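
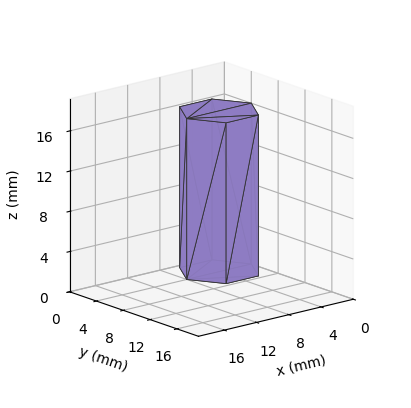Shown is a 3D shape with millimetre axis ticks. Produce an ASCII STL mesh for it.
Reading the render: the shape is a regular 6-sided prism (a cylinder approximated with 6 flat sides), circumscribed radius ≈ 4 mm, height ≈ 16 mm (dimensions read to the nearest mm from the axis ticks). For the STL, each face is triangulated and given an outward normal.

solid part
  facet normal 0.0000 0.0000 -1.0000
    outer loop
      vertex 2.00 7.46 0.00
      vertex 6.00 7.46 0.00
      vertex 8.00 4.00 0.00
    endloop
  endfacet
  facet normal 0.0000 0.0000 -1.0000
    outer loop
      vertex 0.00 4.00 0.00
      vertex 2.00 7.46 0.00
      vertex 8.00 4.00 0.00
    endloop
  endfacet
  facet normal 0.0000 0.0000 -1.0000
    outer loop
      vertex 2.00 0.54 0.00
      vertex 0.00 4.00 0.00
      vertex 8.00 4.00 0.00
    endloop
  endfacet
  facet normal 0.0000 0.0000 -1.0000
    outer loop
      vertex 6.00 0.54 0.00
      vertex 2.00 0.54 0.00
      vertex 8.00 4.00 0.00
    endloop
  endfacet
  facet normal 0.0000 0.0000 1.0000
    outer loop
      vertex 8.00 4.00 16.00
      vertex 6.00 7.46 16.00
      vertex 2.00 7.46 16.00
    endloop
  endfacet
  facet normal 0.0000 0.0000 1.0000
    outer loop
      vertex 8.00 4.00 16.00
      vertex 2.00 7.46 16.00
      vertex 0.00 4.00 16.00
    endloop
  endfacet
  facet normal 0.0000 0.0000 1.0000
    outer loop
      vertex 8.00 4.00 16.00
      vertex 0.00 4.00 16.00
      vertex 2.00 0.54 16.00
    endloop
  endfacet
  facet normal 0.0000 0.0000 1.0000
    outer loop
      vertex 8.00 4.00 16.00
      vertex 2.00 0.54 16.00
      vertex 6.00 0.54 16.00
    endloop
  endfacet
  facet normal 0.8658 0.5004 0.0000
    outer loop
      vertex 8.00 4.00 0.00
      vertex 6.00 7.46 0.00
      vertex 6.00 7.46 16.00
    endloop
  endfacet
  facet normal 0.8658 0.5004 0.0000
    outer loop
      vertex 8.00 4.00 0.00
      vertex 6.00 7.46 16.00
      vertex 8.00 4.00 16.00
    endloop
  endfacet
  facet normal 0.0000 1.0000 0.0000
    outer loop
      vertex 6.00 7.46 0.00
      vertex 2.00 7.46 0.00
      vertex 2.00 7.46 16.00
    endloop
  endfacet
  facet normal 0.0000 1.0000 0.0000
    outer loop
      vertex 6.00 7.46 0.00
      vertex 2.00 7.46 16.00
      vertex 6.00 7.46 16.00
    endloop
  endfacet
  facet normal -0.8658 0.5004 0.0000
    outer loop
      vertex 2.00 7.46 0.00
      vertex 0.00 4.00 0.00
      vertex 0.00 4.00 16.00
    endloop
  endfacet
  facet normal -0.8658 0.5004 0.0000
    outer loop
      vertex 2.00 7.46 0.00
      vertex 0.00 4.00 16.00
      vertex 2.00 7.46 16.00
    endloop
  endfacet
  facet normal -0.8658 -0.5004 0.0000
    outer loop
      vertex 0.00 4.00 0.00
      vertex 2.00 0.54 0.00
      vertex 2.00 0.54 16.00
    endloop
  endfacet
  facet normal -0.8658 -0.5004 0.0000
    outer loop
      vertex 0.00 4.00 0.00
      vertex 2.00 0.54 16.00
      vertex 0.00 4.00 16.00
    endloop
  endfacet
  facet normal 0.0000 -1.0000 0.0000
    outer loop
      vertex 2.00 0.54 0.00
      vertex 6.00 0.54 0.00
      vertex 6.00 0.54 16.00
    endloop
  endfacet
  facet normal 0.0000 -1.0000 0.0000
    outer loop
      vertex 2.00 0.54 0.00
      vertex 6.00 0.54 16.00
      vertex 2.00 0.54 16.00
    endloop
  endfacet
  facet normal 0.8658 -0.5004 0.0000
    outer loop
      vertex 6.00 0.54 0.00
      vertex 8.00 4.00 0.00
      vertex 8.00 4.00 16.00
    endloop
  endfacet
  facet normal 0.8658 -0.5004 0.0000
    outer loop
      vertex 6.00 0.54 0.00
      vertex 8.00 4.00 16.00
      vertex 6.00 0.54 16.00
    endloop
  endfacet
endsolid part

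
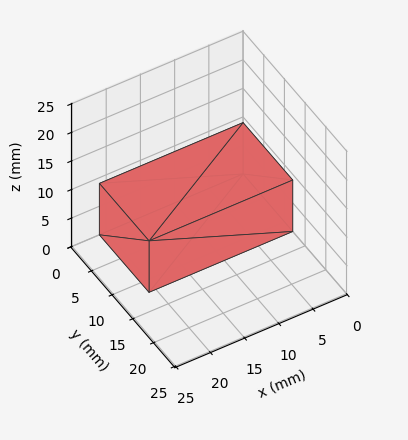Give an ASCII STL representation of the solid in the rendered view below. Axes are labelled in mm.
Reading the render: the shape is a rectangular box, roughly 21 × 12 mm footprint and 9 mm tall (dimensions read to the nearest mm from the axis ticks). For the STL, each face is triangulated and given an outward normal.

solid part
  facet normal 0.0000 0.0000 -1.0000
    outer loop
      vertex 21.000 12.000 0.000
      vertex 21.000 0.000 0.000
      vertex 0.000 0.000 0.000
    endloop
  endfacet
  facet normal 0.0000 0.0000 -1.0000
    outer loop
      vertex 0.000 12.000 0.000
      vertex 21.000 12.000 0.000
      vertex 0.000 0.000 0.000
    endloop
  endfacet
  facet normal 0.0000 0.0000 1.0000
    outer loop
      vertex 0.000 0.000 9.000
      vertex 21.000 0.000 9.000
      vertex 21.000 12.000 9.000
    endloop
  endfacet
  facet normal 0.0000 0.0000 1.0000
    outer loop
      vertex 0.000 0.000 9.000
      vertex 21.000 12.000 9.000
      vertex 0.000 12.000 9.000
    endloop
  endfacet
  facet normal 0.0000 -1.0000 0.0000
    outer loop
      vertex 0.000 0.000 0.000
      vertex 21.000 0.000 0.000
      vertex 21.000 0.000 9.000
    endloop
  endfacet
  facet normal 0.0000 -1.0000 0.0000
    outer loop
      vertex 0.000 0.000 0.000
      vertex 21.000 0.000 9.000
      vertex 0.000 0.000 9.000
    endloop
  endfacet
  facet normal 0.0000 1.0000 0.0000
    outer loop
      vertex 21.000 12.000 9.000
      vertex 21.000 12.000 0.000
      vertex 0.000 12.000 0.000
    endloop
  endfacet
  facet normal 0.0000 1.0000 0.0000
    outer loop
      vertex 0.000 12.000 9.000
      vertex 21.000 12.000 9.000
      vertex 0.000 12.000 0.000
    endloop
  endfacet
  facet normal -1.0000 0.0000 0.0000
    outer loop
      vertex 0.000 12.000 9.000
      vertex 0.000 12.000 0.000
      vertex 0.000 0.000 0.000
    endloop
  endfacet
  facet normal -1.0000 0.0000 0.0000
    outer loop
      vertex 0.000 0.000 9.000
      vertex 0.000 12.000 9.000
      vertex 0.000 0.000 0.000
    endloop
  endfacet
  facet normal 1.0000 0.0000 0.0000
    outer loop
      vertex 21.000 0.000 0.000
      vertex 21.000 12.000 0.000
      vertex 21.000 12.000 9.000
    endloop
  endfacet
  facet normal 1.0000 0.0000 0.0000
    outer loop
      vertex 21.000 0.000 0.000
      vertex 21.000 12.000 9.000
      vertex 21.000 0.000 9.000
    endloop
  endfacet
endsolid part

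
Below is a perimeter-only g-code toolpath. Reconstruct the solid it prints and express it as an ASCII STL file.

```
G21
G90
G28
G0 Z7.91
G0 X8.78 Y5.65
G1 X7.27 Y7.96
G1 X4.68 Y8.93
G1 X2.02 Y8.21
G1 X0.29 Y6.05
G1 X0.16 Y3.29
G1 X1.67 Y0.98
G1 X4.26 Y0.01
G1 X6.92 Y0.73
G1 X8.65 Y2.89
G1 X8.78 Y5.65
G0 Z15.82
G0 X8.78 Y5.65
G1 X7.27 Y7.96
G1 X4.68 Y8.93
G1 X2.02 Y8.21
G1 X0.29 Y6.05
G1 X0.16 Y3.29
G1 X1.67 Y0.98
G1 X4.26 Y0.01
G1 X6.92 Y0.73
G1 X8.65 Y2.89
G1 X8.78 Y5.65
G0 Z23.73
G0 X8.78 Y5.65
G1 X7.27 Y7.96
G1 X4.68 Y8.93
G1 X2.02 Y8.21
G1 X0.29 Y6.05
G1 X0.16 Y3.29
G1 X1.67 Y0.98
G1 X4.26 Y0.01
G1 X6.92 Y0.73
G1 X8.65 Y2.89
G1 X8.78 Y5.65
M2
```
solid part
  facet normal 0.0000 0.0000 -1.0000
    outer loop
      vertex 4.68 8.93 0.00
      vertex 7.27 7.96 0.00
      vertex 8.78 5.65 0.00
    endloop
  endfacet
  facet normal 0.0000 0.0000 -1.0000
    outer loop
      vertex 2.02 8.21 0.00
      vertex 4.68 8.93 0.00
      vertex 8.78 5.65 0.00
    endloop
  endfacet
  facet normal 0.0000 0.0000 -1.0000
    outer loop
      vertex 0.29 6.05 0.00
      vertex 2.02 8.21 0.00
      vertex 8.78 5.65 0.00
    endloop
  endfacet
  facet normal 0.0000 0.0000 -1.0000
    outer loop
      vertex 0.16 3.29 0.00
      vertex 0.29 6.05 0.00
      vertex 8.78 5.65 0.00
    endloop
  endfacet
  facet normal 0.0000 0.0000 -1.0000
    outer loop
      vertex 1.67 0.98 0.00
      vertex 0.16 3.29 0.00
      vertex 8.78 5.65 0.00
    endloop
  endfacet
  facet normal 0.0000 0.0000 -1.0000
    outer loop
      vertex 4.26 0.01 0.00
      vertex 1.67 0.98 0.00
      vertex 8.78 5.65 0.00
    endloop
  endfacet
  facet normal 0.0000 0.0000 -1.0000
    outer loop
      vertex 6.92 0.73 0.00
      vertex 4.26 0.01 0.00
      vertex 8.78 5.65 0.00
    endloop
  endfacet
  facet normal 0.0000 0.0000 -1.0000
    outer loop
      vertex 8.65 2.89 0.00
      vertex 6.92 0.73 0.00
      vertex 8.78 5.65 0.00
    endloop
  endfacet
  facet normal 0.0000 0.0000 1.0000
    outer loop
      vertex 8.78 5.65 23.73
      vertex 7.27 7.96 23.73
      vertex 4.68 8.93 23.73
    endloop
  endfacet
  facet normal 0.0000 0.0000 1.0000
    outer loop
      vertex 8.78 5.65 23.73
      vertex 4.68 8.93 23.73
      vertex 2.02 8.21 23.73
    endloop
  endfacet
  facet normal 0.0000 0.0000 1.0000
    outer loop
      vertex 8.78 5.65 23.73
      vertex 2.02 8.21 23.73
      vertex 0.29 6.05 23.73
    endloop
  endfacet
  facet normal 0.0000 0.0000 1.0000
    outer loop
      vertex 8.78 5.65 23.73
      vertex 0.29 6.05 23.73
      vertex 0.16 3.29 23.73
    endloop
  endfacet
  facet normal 0.0000 0.0000 1.0000
    outer loop
      vertex 8.78 5.65 23.73
      vertex 0.16 3.29 23.73
      vertex 1.67 0.98 23.73
    endloop
  endfacet
  facet normal 0.0000 0.0000 1.0000
    outer loop
      vertex 8.78 5.65 23.73
      vertex 1.67 0.98 23.73
      vertex 4.26 0.01 23.73
    endloop
  endfacet
  facet normal 0.0000 0.0000 1.0000
    outer loop
      vertex 8.78 5.65 23.73
      vertex 4.26 0.01 23.73
      vertex 6.92 0.73 23.73
    endloop
  endfacet
  facet normal 0.0000 0.0000 1.0000
    outer loop
      vertex 8.78 5.65 23.73
      vertex 6.92 0.73 23.73
      vertex 8.65 2.89 23.73
    endloop
  endfacet
  facet normal 0.8370 0.5472 0.0000
    outer loop
      vertex 8.78 5.65 0.00
      vertex 7.27 7.96 0.00
      vertex 7.27 7.96 23.73
    endloop
  endfacet
  facet normal 0.8370 0.5472 0.0000
    outer loop
      vertex 8.78 5.65 0.00
      vertex 7.27 7.96 23.73
      vertex 8.78 5.65 23.73
    endloop
  endfacet
  facet normal 0.3507 0.9365 0.0000
    outer loop
      vertex 7.27 7.96 0.00
      vertex 4.68 8.93 0.00
      vertex 4.68 8.93 23.73
    endloop
  endfacet
  facet normal 0.3507 0.9365 0.0000
    outer loop
      vertex 7.27 7.96 0.00
      vertex 4.68 8.93 23.73
      vertex 7.27 7.96 23.73
    endloop
  endfacet
  facet normal -0.2613 0.9653 0.0000
    outer loop
      vertex 4.68 8.93 0.00
      vertex 2.02 8.21 0.00
      vertex 2.02 8.21 23.73
    endloop
  endfacet
  facet normal -0.2613 0.9653 0.0000
    outer loop
      vertex 4.68 8.93 0.00
      vertex 2.02 8.21 23.73
      vertex 4.68 8.93 23.73
    endloop
  endfacet
  facet normal -0.7805 0.6251 0.0000
    outer loop
      vertex 2.02 8.21 0.00
      vertex 0.29 6.05 0.00
      vertex 0.29 6.05 23.73
    endloop
  endfacet
  facet normal -0.7805 0.6251 0.0000
    outer loop
      vertex 2.02 8.21 0.00
      vertex 0.29 6.05 23.73
      vertex 2.02 8.21 23.73
    endloop
  endfacet
  facet normal -0.9989 0.0470 0.0000
    outer loop
      vertex 0.29 6.05 0.00
      vertex 0.16 3.29 0.00
      vertex 0.16 3.29 23.73
    endloop
  endfacet
  facet normal -0.9989 0.0470 0.0000
    outer loop
      vertex 0.29 6.05 0.00
      vertex 0.16 3.29 23.73
      vertex 0.29 6.05 23.73
    endloop
  endfacet
  facet normal -0.8370 -0.5472 0.0000
    outer loop
      vertex 0.16 3.29 0.00
      vertex 1.67 0.98 0.00
      vertex 1.67 0.98 23.73
    endloop
  endfacet
  facet normal -0.8370 -0.5472 0.0000
    outer loop
      vertex 0.16 3.29 0.00
      vertex 1.67 0.98 23.73
      vertex 0.16 3.29 23.73
    endloop
  endfacet
  facet normal -0.3507 -0.9365 0.0000
    outer loop
      vertex 1.67 0.98 0.00
      vertex 4.26 0.01 0.00
      vertex 4.26 0.01 23.73
    endloop
  endfacet
  facet normal -0.3507 -0.9365 0.0000
    outer loop
      vertex 1.67 0.98 0.00
      vertex 4.26 0.01 23.73
      vertex 1.67 0.98 23.73
    endloop
  endfacet
  facet normal 0.2613 -0.9653 0.0000
    outer loop
      vertex 4.26 0.01 0.00
      vertex 6.92 0.73 0.00
      vertex 6.92 0.73 23.73
    endloop
  endfacet
  facet normal 0.2613 -0.9653 0.0000
    outer loop
      vertex 4.26 0.01 0.00
      vertex 6.92 0.73 23.73
      vertex 4.26 0.01 23.73
    endloop
  endfacet
  facet normal 0.7805 -0.6251 0.0000
    outer loop
      vertex 6.92 0.73 0.00
      vertex 8.65 2.89 0.00
      vertex 8.65 2.89 23.73
    endloop
  endfacet
  facet normal 0.7805 -0.6251 0.0000
    outer loop
      vertex 6.92 0.73 0.00
      vertex 8.65 2.89 23.73
      vertex 6.92 0.73 23.73
    endloop
  endfacet
  facet normal 0.9989 -0.0470 0.0000
    outer loop
      vertex 8.65 2.89 0.00
      vertex 8.78 5.65 0.00
      vertex 8.78 5.65 23.73
    endloop
  endfacet
  facet normal 0.9989 -0.0470 0.0000
    outer loop
      vertex 8.65 2.89 0.00
      vertex 8.78 5.65 23.73
      vertex 8.65 2.89 23.73
    endloop
  endfacet
endsolid part

The G0 Z moves step by Δz≈7.91 mm. Every layer's G1 loop is the same polygon, so the solid is a straight extrusion of it from z=0 to z≈23.7. Closing with flat bottom and top caps and triangulating gives 36 facets — a regular 10-sided prism (a cylinder approximated with 10 flat sides), circumscribed radius ≈ 4.47 mm, height ≈ 23.7 mm.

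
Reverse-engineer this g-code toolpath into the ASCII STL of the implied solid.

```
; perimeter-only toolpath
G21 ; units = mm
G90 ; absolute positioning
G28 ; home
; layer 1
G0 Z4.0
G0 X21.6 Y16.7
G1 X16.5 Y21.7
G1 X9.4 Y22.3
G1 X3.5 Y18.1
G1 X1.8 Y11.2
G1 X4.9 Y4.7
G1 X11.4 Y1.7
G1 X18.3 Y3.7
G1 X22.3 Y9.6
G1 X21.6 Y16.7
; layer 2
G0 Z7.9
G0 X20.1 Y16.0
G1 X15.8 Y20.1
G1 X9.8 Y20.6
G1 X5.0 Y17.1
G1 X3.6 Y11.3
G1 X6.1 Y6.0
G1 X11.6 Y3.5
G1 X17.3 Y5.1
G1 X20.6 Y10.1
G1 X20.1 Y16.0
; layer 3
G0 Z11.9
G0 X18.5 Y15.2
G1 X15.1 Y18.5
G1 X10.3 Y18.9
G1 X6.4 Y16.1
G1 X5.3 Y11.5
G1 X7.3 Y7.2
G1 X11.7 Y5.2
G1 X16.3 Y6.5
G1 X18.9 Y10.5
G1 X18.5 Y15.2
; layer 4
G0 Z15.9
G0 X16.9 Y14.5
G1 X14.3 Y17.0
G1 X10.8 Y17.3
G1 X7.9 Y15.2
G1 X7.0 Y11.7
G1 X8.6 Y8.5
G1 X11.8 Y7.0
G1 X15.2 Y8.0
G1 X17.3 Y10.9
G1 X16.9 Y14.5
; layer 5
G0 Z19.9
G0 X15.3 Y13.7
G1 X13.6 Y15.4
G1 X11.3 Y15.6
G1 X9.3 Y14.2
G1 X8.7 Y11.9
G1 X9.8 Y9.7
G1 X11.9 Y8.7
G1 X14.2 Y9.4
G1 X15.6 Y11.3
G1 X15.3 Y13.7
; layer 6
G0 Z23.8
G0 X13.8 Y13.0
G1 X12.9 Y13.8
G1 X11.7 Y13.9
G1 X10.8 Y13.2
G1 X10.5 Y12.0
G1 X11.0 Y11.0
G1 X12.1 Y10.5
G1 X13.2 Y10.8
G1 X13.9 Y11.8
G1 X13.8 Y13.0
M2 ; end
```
solid part
  facet normal 0.0000 0.0000 -1.0000
    outer loop
      vertex 8.9 24.0 0.0
      vertex 17.2 23.3 0.0
      vertex 23.2 17.5 0.0
    endloop
  endfacet
  facet normal 0.0000 0.0000 -1.0000
    outer loop
      vertex 2.1 19.1 0.0
      vertex 8.9 24.0 0.0
      vertex 23.2 17.5 0.0
    endloop
  endfacet
  facet normal 0.0000 0.0000 -1.0000
    outer loop
      vertex 0.1 11.0 0.0
      vertex 2.1 19.1 0.0
      vertex 23.2 17.5 0.0
    endloop
  endfacet
  facet normal 0.0000 0.0000 -1.0000
    outer loop
      vertex 3.7 3.5 0.0
      vertex 0.1 11.0 0.0
      vertex 23.2 17.5 0.0
    endloop
  endfacet
  facet normal 0.0000 0.0000 -1.0000
    outer loop
      vertex 11.3 0.0 0.0
      vertex 3.7 3.5 0.0
      vertex 23.2 17.5 0.0
    endloop
  endfacet
  facet normal 0.0000 0.0000 -1.0000
    outer loop
      vertex 19.3 2.3 0.0
      vertex 11.3 0.0 0.0
      vertex 23.2 17.5 0.0
    endloop
  endfacet
  facet normal 0.0000 0.0000 -1.0000
    outer loop
      vertex 24.0 9.2 0.0
      vertex 19.3 2.3 0.0
      vertex 23.2 17.5 0.0
    endloop
  endfacet
  facet normal 0.6426 0.6648 0.3810
    outer loop
      vertex 23.2 17.5 0.0
      vertex 17.2 23.3 0.0
      vertex 12.2 12.2 27.8
    endloop
  endfacet
  facet normal 0.0777 0.9210 0.3817
    outer loop
      vertex 17.2 23.3 0.0
      vertex 8.9 24.0 0.0
      vertex 12.2 12.2 27.8
    endloop
  endfacet
  facet normal -0.5402 0.7497 0.3823
    outer loop
      vertex 8.9 24.0 0.0
      vertex 2.1 19.1 0.0
      vertex 12.2 12.2 27.8
    endloop
  endfacet
  facet normal -0.8976 0.2216 0.3811
    outer loop
      vertex 2.1 19.1 0.0
      vertex 0.1 11.0 0.0
      vertex 12.2 12.2 27.8
    endloop
  endfacet
  facet normal -0.8338 -0.4002 0.3802
    outer loop
      vertex 0.1 11.0 0.0
      vertex 3.7 3.5 0.0
      vertex 12.2 12.2 27.8
    endloop
  endfacet
  facet normal -0.3867 -0.8398 0.3811
    outer loop
      vertex 3.7 3.5 0.0
      vertex 11.3 0.0 0.0
      vertex 12.2 12.2 27.8
    endloop
  endfacet
  facet normal 0.2554 -0.8883 0.3816
    outer loop
      vertex 11.3 0.0 0.0
      vertex 19.3 2.3 0.0
      vertex 12.2 12.2 27.8
    endloop
  endfacet
  facet normal 0.7643 -0.5206 0.3806
    outer loop
      vertex 19.3 2.3 0.0
      vertex 24.0 9.2 0.0
      vertex 12.2 12.2 27.8
    endloop
  endfacet
  facet normal 0.9203 0.0887 0.3811
    outer loop
      vertex 24.0 9.2 0.0
      vertex 23.2 17.5 0.0
      vertex 12.2 12.2 27.8
    endloop
  endfacet
endsolid part

The G0 Z moves step by Δz≈4.0 mm. The G1 loops shrink linearly with z, so the solid tapers from its base footprint up to z≈27.8. Closing with a flat bottom cap and the tapered top and triangulating gives 16 facets — a regular 9-sided pyramid, base circumscribed radius ≈ 12.2 mm, apex at z ≈ 27.8 mm.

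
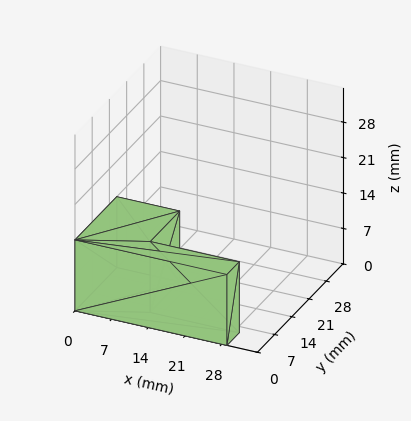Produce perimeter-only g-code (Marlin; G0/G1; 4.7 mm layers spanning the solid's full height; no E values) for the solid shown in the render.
Reading the render: the shape is an L-shaped prism: outer 29 × 17 mm, arm thicknesses ≈ 5 mm (horizontal) and 12 mm (vertical), extruded 14 mm in z (dimensions read to the nearest mm from the axis ticks). For the g-code, the solid's height is divided into equal slices at the stated Δz and each level perimeter traced with G1 moves after a G0 lift.

; perimeter-only toolpath
G21 ; units = mm
G90 ; absolute positioning
G28 ; home
; layer 1
G0 Z4.7
G0 X0.0 Y0.0
G1 X29.0 Y0.0
G1 X29.0 Y5.0
G1 X12.0 Y5.0
G1 X12.0 Y17.0
G1 X0.0 Y17.0
G1 X0.0 Y0.0
; layer 2
G0 Z9.3
G0 X0.0 Y0.0
G1 X29.0 Y0.0
G1 X29.0 Y5.0
G1 X12.0 Y5.0
G1 X12.0 Y17.0
G1 X0.0 Y17.0
G1 X0.0 Y0.0
; layer 3
G0 Z14.0
G0 X0.0 Y0.0
G1 X29.0 Y0.0
G1 X29.0 Y5.0
G1 X12.0 Y5.0
G1 X12.0 Y17.0
G1 X0.0 Y17.0
G1 X0.0 Y0.0
M2 ; end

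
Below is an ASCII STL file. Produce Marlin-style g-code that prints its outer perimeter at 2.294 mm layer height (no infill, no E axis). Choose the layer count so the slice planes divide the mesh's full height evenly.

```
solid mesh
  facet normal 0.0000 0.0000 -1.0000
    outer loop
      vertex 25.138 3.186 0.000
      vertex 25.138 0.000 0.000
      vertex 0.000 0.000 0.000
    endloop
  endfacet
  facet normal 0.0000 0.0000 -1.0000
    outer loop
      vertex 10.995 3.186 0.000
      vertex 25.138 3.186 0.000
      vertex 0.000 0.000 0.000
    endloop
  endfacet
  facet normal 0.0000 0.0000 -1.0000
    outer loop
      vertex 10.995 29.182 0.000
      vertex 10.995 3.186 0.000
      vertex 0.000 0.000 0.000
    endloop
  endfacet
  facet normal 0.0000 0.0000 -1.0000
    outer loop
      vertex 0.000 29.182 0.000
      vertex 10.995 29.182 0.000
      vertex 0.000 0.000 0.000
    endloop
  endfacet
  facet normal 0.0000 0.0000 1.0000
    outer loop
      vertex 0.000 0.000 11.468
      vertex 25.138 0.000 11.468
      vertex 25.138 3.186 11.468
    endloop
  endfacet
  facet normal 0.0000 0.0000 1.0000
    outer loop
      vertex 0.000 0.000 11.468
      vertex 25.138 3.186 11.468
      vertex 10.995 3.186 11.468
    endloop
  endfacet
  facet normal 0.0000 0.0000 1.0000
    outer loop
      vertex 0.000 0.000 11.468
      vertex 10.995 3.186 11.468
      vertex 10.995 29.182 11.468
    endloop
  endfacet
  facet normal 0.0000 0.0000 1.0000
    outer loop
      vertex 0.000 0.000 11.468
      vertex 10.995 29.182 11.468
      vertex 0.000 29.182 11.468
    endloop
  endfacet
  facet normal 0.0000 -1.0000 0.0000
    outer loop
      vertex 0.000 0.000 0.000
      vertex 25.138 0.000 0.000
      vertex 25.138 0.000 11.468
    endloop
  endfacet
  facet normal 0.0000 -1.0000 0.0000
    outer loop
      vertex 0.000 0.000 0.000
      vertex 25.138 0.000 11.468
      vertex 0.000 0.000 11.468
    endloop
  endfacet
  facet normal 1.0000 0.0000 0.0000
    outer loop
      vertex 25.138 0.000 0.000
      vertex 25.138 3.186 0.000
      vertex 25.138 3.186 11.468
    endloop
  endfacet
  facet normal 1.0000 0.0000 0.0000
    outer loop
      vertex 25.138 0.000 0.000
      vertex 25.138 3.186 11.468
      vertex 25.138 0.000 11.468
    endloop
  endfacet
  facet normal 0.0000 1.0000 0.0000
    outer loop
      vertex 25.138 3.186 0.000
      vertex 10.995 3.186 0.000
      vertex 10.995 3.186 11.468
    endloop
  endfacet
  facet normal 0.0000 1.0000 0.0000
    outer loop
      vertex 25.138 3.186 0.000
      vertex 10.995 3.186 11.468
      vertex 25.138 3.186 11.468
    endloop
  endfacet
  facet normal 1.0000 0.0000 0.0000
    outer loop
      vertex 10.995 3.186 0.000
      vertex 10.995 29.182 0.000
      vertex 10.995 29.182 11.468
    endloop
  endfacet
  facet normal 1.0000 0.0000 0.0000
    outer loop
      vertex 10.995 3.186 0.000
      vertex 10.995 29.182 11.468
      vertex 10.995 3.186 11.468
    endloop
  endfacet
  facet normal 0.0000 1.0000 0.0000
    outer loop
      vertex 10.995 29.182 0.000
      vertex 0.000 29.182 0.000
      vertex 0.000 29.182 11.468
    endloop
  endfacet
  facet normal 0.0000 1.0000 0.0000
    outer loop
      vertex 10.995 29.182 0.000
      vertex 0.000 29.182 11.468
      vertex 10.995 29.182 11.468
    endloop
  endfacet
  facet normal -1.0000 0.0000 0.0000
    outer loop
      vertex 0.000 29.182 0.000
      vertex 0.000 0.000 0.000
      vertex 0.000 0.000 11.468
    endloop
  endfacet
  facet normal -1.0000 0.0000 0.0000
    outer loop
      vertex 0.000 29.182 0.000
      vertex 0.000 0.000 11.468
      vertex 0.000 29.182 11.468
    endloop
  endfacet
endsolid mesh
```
; perimeter-only toolpath
G21 ; units = mm
G90 ; absolute positioning
G28 ; home
; layer 1
G0 Z2.294
G0 X0.000 Y0.000
G1 X25.138 Y0.000
G1 X25.138 Y3.186
G1 X10.995 Y3.186
G1 X10.995 Y29.182
G1 X0.000 Y29.182
G1 X0.000 Y0.000
; layer 2
G0 Z4.587
G0 X0.000 Y0.000
G1 X25.138 Y0.000
G1 X25.138 Y3.186
G1 X10.995 Y3.186
G1 X10.995 Y29.182
G1 X0.000 Y29.182
G1 X0.000 Y0.000
; layer 3
G0 Z6.881
G0 X0.000 Y0.000
G1 X25.138 Y0.000
G1 X25.138 Y3.186
G1 X10.995 Y3.186
G1 X10.995 Y29.182
G1 X0.000 Y29.182
G1 X0.000 Y0.000
; layer 4
G0 Z9.174
G0 X0.000 Y0.000
G1 X25.138 Y0.000
G1 X25.138 Y3.186
G1 X10.995 Y3.186
G1 X10.995 Y29.182
G1 X0.000 Y29.182
G1 X0.000 Y0.000
; layer 5
G0 Z11.468
G0 X0.000 Y0.000
G1 X25.138 Y0.000
G1 X25.138 Y3.186
G1 X10.995 Y3.186
G1 X10.995 Y29.182
G1 X0.000 Y29.182
G1 X0.000 Y0.000
M2 ; end

The solid is an L-shaped prism: outer 25.1 × 29.2 mm, arm thicknesses ≈ 3.19 mm (horizontal) and 11 mm (vertical), extruded 11.5 mm in z. Slicing at Δz = 2.294 mm — 5 equal slices spanning the solid's height, so layer i sits at z = i·h/5 — gives 5 non-empty perimeters. Each is a 6-segment closed polygon; G0 lifts to the layer z and rapids to the start vertex, then G1 traces the edges.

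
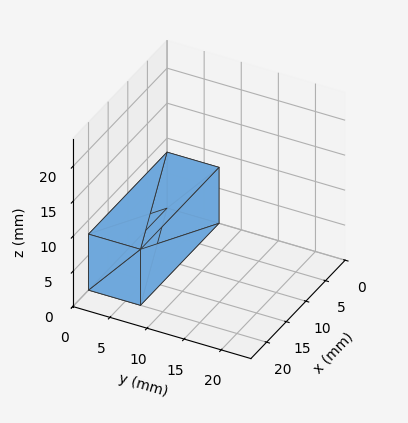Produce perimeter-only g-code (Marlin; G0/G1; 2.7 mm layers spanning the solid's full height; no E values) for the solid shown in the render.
Reading the render: the shape is a rectangular box, roughly 20 × 7 mm footprint and 8 mm tall (dimensions read to the nearest mm from the axis ticks). For the g-code, the solid's height is divided into equal slices at the stated Δz and each level perimeter traced with G1 moves after a G0 lift.

; perimeter-only toolpath
G21 ; units = mm
G90 ; absolute positioning
G28 ; home
; layer 1
G0 Z2.7
G0 X0.0 Y0.0
G1 X20.0 Y0.0
G1 X20.0 Y7.0
G1 X0.0 Y7.0
G1 X0.0 Y0.0
; layer 2
G0 Z5.3
G0 X0.0 Y0.0
G1 X20.0 Y0.0
G1 X20.0 Y7.0
G1 X0.0 Y7.0
G1 X0.0 Y0.0
; layer 3
G0 Z8.0
G0 X0.0 Y0.0
G1 X20.0 Y0.0
G1 X20.0 Y7.0
G1 X0.0 Y7.0
G1 X0.0 Y0.0
M2 ; end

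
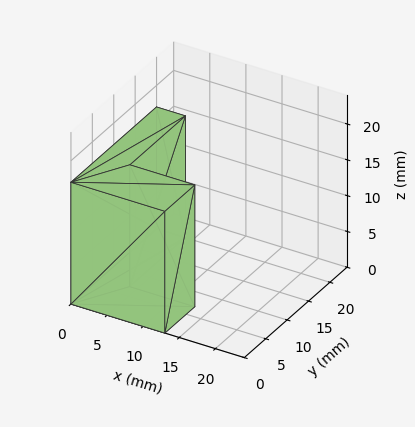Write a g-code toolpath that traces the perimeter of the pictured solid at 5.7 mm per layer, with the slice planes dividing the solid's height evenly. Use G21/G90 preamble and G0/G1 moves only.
Reading the render: the shape is an L-shaped prism: outer 13 × 20 mm, arm thicknesses ≈ 7 mm (horizontal) and 4 mm (vertical), extruded 17 mm in z (dimensions read to the nearest mm from the axis ticks). For the g-code, the solid's height is divided into equal slices at the stated Δz and each level perimeter traced with G1 moves after a G0 lift.

; perimeter-only toolpath
G21 ; units = mm
G90 ; absolute positioning
G28 ; home
; layer 1
G0 Z5.7
G0 X0.0 Y0.0
G1 X13.0 Y0.0
G1 X13.0 Y7.0
G1 X4.0 Y7.0
G1 X4.0 Y20.0
G1 X0.0 Y20.0
G1 X0.0 Y0.0
; layer 2
G0 Z11.3
G0 X0.0 Y0.0
G1 X13.0 Y0.0
G1 X13.0 Y7.0
G1 X4.0 Y7.0
G1 X4.0 Y20.0
G1 X0.0 Y20.0
G1 X0.0 Y0.0
; layer 3
G0 Z17.0
G0 X0.0 Y0.0
G1 X13.0 Y0.0
G1 X13.0 Y7.0
G1 X4.0 Y7.0
G1 X4.0 Y20.0
G1 X0.0 Y20.0
G1 X0.0 Y0.0
M2 ; end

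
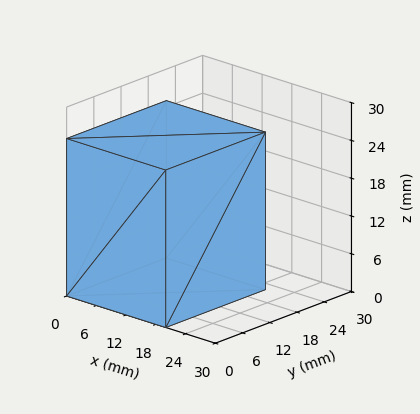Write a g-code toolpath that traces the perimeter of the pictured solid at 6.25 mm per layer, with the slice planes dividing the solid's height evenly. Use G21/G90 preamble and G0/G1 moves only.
Reading the render: the shape is a rectangular box, roughly 20 × 22 mm footprint and 25 mm tall (dimensions read to the nearest mm from the axis ticks). For the g-code, the solid's height is divided into equal slices at the stated Δz and each level perimeter traced with G1 moves after a G0 lift.

; perimeter-only toolpath
G21 ; units = mm
G90 ; absolute positioning
G28 ; home
; layer 1
G0 Z6.25
G0 X0.00 Y0.00
G1 X20.00 Y0.00
G1 X20.00 Y22.00
G1 X0.00 Y22.00
G1 X0.00 Y0.00
; layer 2
G0 Z12.50
G0 X0.00 Y0.00
G1 X20.00 Y0.00
G1 X20.00 Y22.00
G1 X0.00 Y22.00
G1 X0.00 Y0.00
; layer 3
G0 Z18.75
G0 X0.00 Y0.00
G1 X20.00 Y0.00
G1 X20.00 Y22.00
G1 X0.00 Y22.00
G1 X0.00 Y0.00
; layer 4
G0 Z25.00
G0 X0.00 Y0.00
G1 X20.00 Y0.00
G1 X20.00 Y22.00
G1 X0.00 Y22.00
G1 X0.00 Y0.00
M2 ; end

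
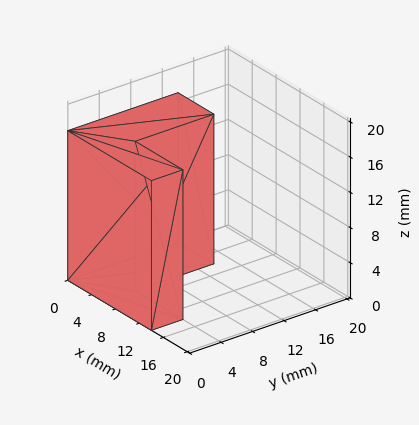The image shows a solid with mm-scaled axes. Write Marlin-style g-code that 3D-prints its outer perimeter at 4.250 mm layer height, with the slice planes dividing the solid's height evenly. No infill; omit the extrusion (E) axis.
Reading the render: the shape is an L-shaped prism: outer 14 × 14 mm, arm thicknesses ≈ 4 mm (horizontal) and 6 mm (vertical), extruded 17 mm in z (dimensions read to the nearest mm from the axis ticks). For the g-code, the solid's height is divided into equal slices at the stated Δz and each level perimeter traced with G1 moves after a G0 lift.

; perimeter-only toolpath
G21 ; units = mm
G90 ; absolute positioning
G28 ; home
; layer 1
G0 Z4.250
G0 X0.000 Y0.000
G1 X14.000 Y0.000
G1 X14.000 Y4.000
G1 X6.000 Y4.000
G1 X6.000 Y14.000
G1 X0.000 Y14.000
G1 X0.000 Y0.000
; layer 2
G0 Z8.500
G0 X0.000 Y0.000
G1 X14.000 Y0.000
G1 X14.000 Y4.000
G1 X6.000 Y4.000
G1 X6.000 Y14.000
G1 X0.000 Y14.000
G1 X0.000 Y0.000
; layer 3
G0 Z12.750
G0 X0.000 Y0.000
G1 X14.000 Y0.000
G1 X14.000 Y4.000
G1 X6.000 Y4.000
G1 X6.000 Y14.000
G1 X0.000 Y14.000
G1 X0.000 Y0.000
; layer 4
G0 Z17.000
G0 X0.000 Y0.000
G1 X14.000 Y0.000
G1 X14.000 Y4.000
G1 X6.000 Y4.000
G1 X6.000 Y14.000
G1 X0.000 Y14.000
G1 X0.000 Y0.000
M2 ; end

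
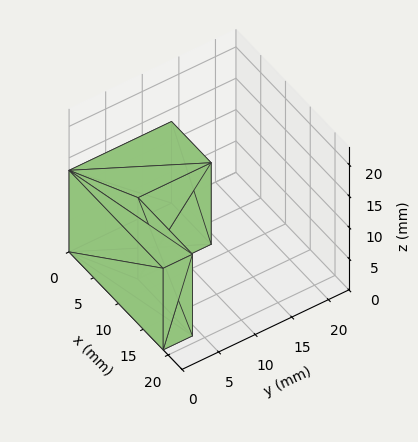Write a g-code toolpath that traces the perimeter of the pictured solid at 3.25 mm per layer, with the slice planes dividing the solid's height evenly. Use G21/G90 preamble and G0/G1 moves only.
Reading the render: the shape is an L-shaped prism: outer 19 × 14 mm, arm thicknesses ≈ 4 mm (horizontal) and 8 mm (vertical), extruded 13 mm in z (dimensions read to the nearest mm from the axis ticks). For the g-code, the solid's height is divided into equal slices at the stated Δz and each level perimeter traced with G1 moves after a G0 lift.

; perimeter-only toolpath
G21 ; units = mm
G90 ; absolute positioning
G28 ; home
; layer 1
G0 Z3.25
G0 X0.00 Y0.00
G1 X19.00 Y0.00
G1 X19.00 Y4.00
G1 X8.00 Y4.00
G1 X8.00 Y14.00
G1 X0.00 Y14.00
G1 X0.00 Y0.00
; layer 2
G0 Z6.50
G0 X0.00 Y0.00
G1 X19.00 Y0.00
G1 X19.00 Y4.00
G1 X8.00 Y4.00
G1 X8.00 Y14.00
G1 X0.00 Y14.00
G1 X0.00 Y0.00
; layer 3
G0 Z9.75
G0 X0.00 Y0.00
G1 X19.00 Y0.00
G1 X19.00 Y4.00
G1 X8.00 Y4.00
G1 X8.00 Y14.00
G1 X0.00 Y14.00
G1 X0.00 Y0.00
; layer 4
G0 Z13.00
G0 X0.00 Y0.00
G1 X19.00 Y0.00
G1 X19.00 Y4.00
G1 X8.00 Y4.00
G1 X8.00 Y14.00
G1 X0.00 Y14.00
G1 X0.00 Y0.00
M2 ; end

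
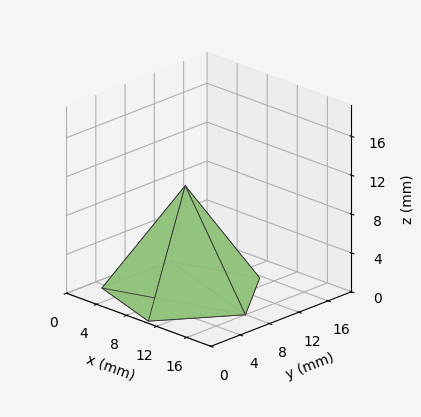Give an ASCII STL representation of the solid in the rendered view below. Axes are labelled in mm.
Reading the render: the shape is a regular 5-sided pyramid, base circumscribed radius ≈ 8 mm, apex at z ≈ 11 mm (dimensions read to the nearest mm from the axis ticks). For the STL, each face is triangulated and given an outward normal.

solid part
  facet normal 0.0000 0.0000 -1.0000
    outer loop
      vertex 1.5 12.7 0.0
      vertex 10.5 15.6 0.0
      vertex 16.0 8.0 0.0
    endloop
  endfacet
  facet normal 0.0000 0.0000 -1.0000
    outer loop
      vertex 1.5 3.3 0.0
      vertex 1.5 12.7 0.0
      vertex 16.0 8.0 0.0
    endloop
  endfacet
  facet normal 0.0000 0.0000 -1.0000
    outer loop
      vertex 10.5 0.4 0.0
      vertex 1.5 3.3 0.0
      vertex 16.0 8.0 0.0
    endloop
  endfacet
  facet normal 0.6980 0.5051 0.5076
    outer loop
      vertex 16.0 8.0 0.0
      vertex 10.5 15.6 0.0
      vertex 8.0 8.0 11.0
    endloop
  endfacet
  facet normal -0.2644 0.8205 0.5068
    outer loop
      vertex 10.5 15.6 0.0
      vertex 1.5 12.7 0.0
      vertex 8.0 8.0 11.0
    endloop
  endfacet
  facet normal -0.8609 0.0000 0.5087
    outer loop
      vertex 1.5 12.7 0.0
      vertex 1.5 3.3 0.0
      vertex 8.0 8.0 11.0
    endloop
  endfacet
  facet normal -0.2644 -0.8205 0.5068
    outer loop
      vertex 1.5 3.3 0.0
      vertex 10.5 0.4 0.0
      vertex 8.0 8.0 11.0
    endloop
  endfacet
  facet normal 0.6980 -0.5051 0.5076
    outer loop
      vertex 10.5 0.4 0.0
      vertex 16.0 8.0 0.0
      vertex 8.0 8.0 11.0
    endloop
  endfacet
endsolid part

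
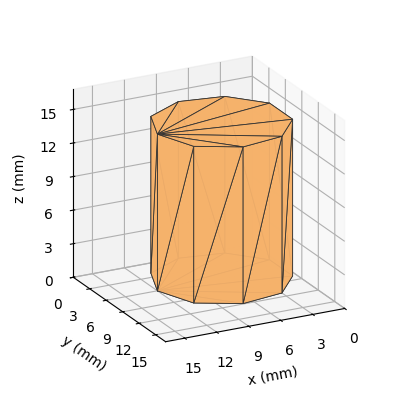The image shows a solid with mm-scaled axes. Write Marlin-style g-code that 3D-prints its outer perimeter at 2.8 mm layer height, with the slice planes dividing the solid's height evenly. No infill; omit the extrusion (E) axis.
Reading the render: the shape is a regular 9-sided prism (a cylinder approximated with 9 flat sides), circumscribed radius ≈ 6 mm, height ≈ 14 mm (dimensions read to the nearest mm from the axis ticks). For the g-code, the solid's height is divided into equal slices at the stated Δz and each level perimeter traced with G1 moves after a G0 lift.

; perimeter-only toolpath
G21 ; units = mm
G90 ; absolute positioning
G28 ; home
; layer 1
G0 Z2.8
G0 X12.0 Y6.0
G1 X10.6 Y9.9
G1 X7.0 Y11.9
G1 X3.0 Y11.2
G1 X0.4 Y8.1
G1 X0.4 Y3.9
G1 X3.0 Y0.8
G1 X7.0 Y0.1
G1 X10.6 Y2.1
G1 X12.0 Y6.0
; layer 2
G0 Z5.6
G0 X12.0 Y6.0
G1 X10.6 Y9.9
G1 X7.0 Y11.9
G1 X3.0 Y11.2
G1 X0.4 Y8.1
G1 X0.4 Y3.9
G1 X3.0 Y0.8
G1 X7.0 Y0.1
G1 X10.6 Y2.1
G1 X12.0 Y6.0
; layer 3
G0 Z8.4
G0 X12.0 Y6.0
G1 X10.6 Y9.9
G1 X7.0 Y11.9
G1 X3.0 Y11.2
G1 X0.4 Y8.1
G1 X0.4 Y3.9
G1 X3.0 Y0.8
G1 X7.0 Y0.1
G1 X10.6 Y2.1
G1 X12.0 Y6.0
; layer 4
G0 Z11.2
G0 X12.0 Y6.0
G1 X10.6 Y9.9
G1 X7.0 Y11.9
G1 X3.0 Y11.2
G1 X0.4 Y8.1
G1 X0.4 Y3.9
G1 X3.0 Y0.8
G1 X7.0 Y0.1
G1 X10.6 Y2.1
G1 X12.0 Y6.0
; layer 5
G0 Z14.0
G0 X12.0 Y6.0
G1 X10.6 Y9.9
G1 X7.0 Y11.9
G1 X3.0 Y11.2
G1 X0.4 Y8.1
G1 X0.4 Y3.9
G1 X3.0 Y0.8
G1 X7.0 Y0.1
G1 X10.6 Y2.1
G1 X12.0 Y6.0
M2 ; end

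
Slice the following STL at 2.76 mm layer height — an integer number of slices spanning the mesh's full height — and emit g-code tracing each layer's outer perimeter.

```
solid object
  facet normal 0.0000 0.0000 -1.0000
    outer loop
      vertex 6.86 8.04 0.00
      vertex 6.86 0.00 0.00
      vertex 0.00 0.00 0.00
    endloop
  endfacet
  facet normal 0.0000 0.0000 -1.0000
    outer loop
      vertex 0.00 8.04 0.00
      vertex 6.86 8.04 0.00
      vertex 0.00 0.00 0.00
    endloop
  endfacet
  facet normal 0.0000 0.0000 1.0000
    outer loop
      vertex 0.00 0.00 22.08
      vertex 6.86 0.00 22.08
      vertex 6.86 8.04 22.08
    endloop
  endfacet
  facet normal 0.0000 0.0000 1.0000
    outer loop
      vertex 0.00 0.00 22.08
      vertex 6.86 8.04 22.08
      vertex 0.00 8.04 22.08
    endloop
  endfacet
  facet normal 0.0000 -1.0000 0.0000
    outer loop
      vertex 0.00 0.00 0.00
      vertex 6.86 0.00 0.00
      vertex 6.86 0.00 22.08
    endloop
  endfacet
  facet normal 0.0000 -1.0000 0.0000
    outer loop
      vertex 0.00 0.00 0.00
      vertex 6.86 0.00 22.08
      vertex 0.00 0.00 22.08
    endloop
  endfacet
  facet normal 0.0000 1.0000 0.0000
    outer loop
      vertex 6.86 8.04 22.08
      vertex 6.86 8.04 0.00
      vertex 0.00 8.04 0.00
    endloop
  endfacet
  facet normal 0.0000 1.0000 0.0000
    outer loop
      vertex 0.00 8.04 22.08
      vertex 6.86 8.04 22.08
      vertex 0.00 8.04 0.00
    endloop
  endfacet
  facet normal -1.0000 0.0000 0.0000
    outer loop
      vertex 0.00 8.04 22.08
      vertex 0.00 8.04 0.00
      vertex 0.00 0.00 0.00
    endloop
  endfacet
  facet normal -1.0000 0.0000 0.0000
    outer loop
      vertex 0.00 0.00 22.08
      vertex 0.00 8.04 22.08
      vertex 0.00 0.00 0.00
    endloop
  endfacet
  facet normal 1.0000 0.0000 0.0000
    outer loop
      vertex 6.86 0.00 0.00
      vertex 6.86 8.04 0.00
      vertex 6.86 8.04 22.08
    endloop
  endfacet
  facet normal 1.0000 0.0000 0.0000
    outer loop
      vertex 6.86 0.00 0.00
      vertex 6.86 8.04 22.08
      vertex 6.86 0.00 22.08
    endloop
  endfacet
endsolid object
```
; perimeter-only toolpath
G21 ; units = mm
G90 ; absolute positioning
G28 ; home
; layer 1
G0 Z2.76
G0 X0.00 Y0.00
G1 X6.86 Y0.00
G1 X6.86 Y8.04
G1 X0.00 Y8.04
G1 X0.00 Y0.00
; layer 2
G0 Z5.52
G0 X0.00 Y0.00
G1 X6.86 Y0.00
G1 X6.86 Y8.04
G1 X0.00 Y8.04
G1 X0.00 Y0.00
; layer 3
G0 Z8.28
G0 X0.00 Y0.00
G1 X6.86 Y0.00
G1 X6.86 Y8.04
G1 X0.00 Y8.04
G1 X0.00 Y0.00
; layer 4
G0 Z11.04
G0 X0.00 Y0.00
G1 X6.86 Y0.00
G1 X6.86 Y8.04
G1 X0.00 Y8.04
G1 X0.00 Y0.00
; layer 5
G0 Z13.80
G0 X0.00 Y0.00
G1 X6.86 Y0.00
G1 X6.86 Y8.04
G1 X0.00 Y8.04
G1 X0.00 Y0.00
; layer 6
G0 Z16.56
G0 X0.00 Y0.00
G1 X6.86 Y0.00
G1 X6.86 Y8.04
G1 X0.00 Y8.04
G1 X0.00 Y0.00
; layer 7
G0 Z19.32
G0 X0.00 Y0.00
G1 X6.86 Y0.00
G1 X6.86 Y8.04
G1 X0.00 Y8.04
G1 X0.00 Y0.00
; layer 8
G0 Z22.08
G0 X0.00 Y0.00
G1 X6.86 Y0.00
G1 X6.86 Y8.04
G1 X0.00 Y8.04
G1 X0.00 Y0.00
M2 ; end

The solid is a rectangular box, roughly 6.86 × 8.04 mm footprint and 22.1 mm tall. Slicing at Δz = 2.76 mm — 8 equal slices spanning the solid's height, so layer i sits at z = i·h/8 — gives 8 non-empty perimeters. Each is a 4-segment closed polygon; G0 lifts to the layer z and rapids to the start vertex, then G1 traces the edges.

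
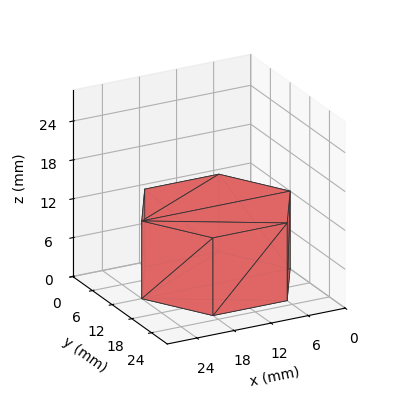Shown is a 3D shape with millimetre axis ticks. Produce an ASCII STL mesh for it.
Reading the render: the shape is a regular 6-sided prism (a cylinder approximated with 6 flat sides), circumscribed radius ≈ 12 mm, height ≈ 12 mm (dimensions read to the nearest mm from the axis ticks). For the STL, each face is triangulated and given an outward normal.

solid part
  facet normal 0.0000 0.0000 -1.0000
    outer loop
      vertex 6.0 22.4 0.0
      vertex 18.0 22.4 0.0
      vertex 24.0 12.0 0.0
    endloop
  endfacet
  facet normal 0.0000 0.0000 -1.0000
    outer loop
      vertex 0.0 12.0 0.0
      vertex 6.0 22.4 0.0
      vertex 24.0 12.0 0.0
    endloop
  endfacet
  facet normal 0.0000 0.0000 -1.0000
    outer loop
      vertex 6.0 1.6 0.0
      vertex 0.0 12.0 0.0
      vertex 24.0 12.0 0.0
    endloop
  endfacet
  facet normal 0.0000 0.0000 -1.0000
    outer loop
      vertex 18.0 1.6 0.0
      vertex 6.0 1.6 0.0
      vertex 24.0 12.0 0.0
    endloop
  endfacet
  facet normal 0.0000 0.0000 1.0000
    outer loop
      vertex 24.0 12.0 12.0
      vertex 18.0 22.4 12.0
      vertex 6.0 22.4 12.0
    endloop
  endfacet
  facet normal 0.0000 0.0000 1.0000
    outer loop
      vertex 24.0 12.0 12.0
      vertex 6.0 22.4 12.0
      vertex 0.0 12.0 12.0
    endloop
  endfacet
  facet normal 0.0000 0.0000 1.0000
    outer loop
      vertex 24.0 12.0 12.0
      vertex 0.0 12.0 12.0
      vertex 6.0 1.6 12.0
    endloop
  endfacet
  facet normal 0.0000 0.0000 1.0000
    outer loop
      vertex 24.0 12.0 12.0
      vertex 6.0 1.6 12.0
      vertex 18.0 1.6 12.0
    endloop
  endfacet
  facet normal 0.8662 0.4997 0.0000
    outer loop
      vertex 24.0 12.0 0.0
      vertex 18.0 22.4 0.0
      vertex 18.0 22.4 12.0
    endloop
  endfacet
  facet normal 0.8662 0.4997 0.0000
    outer loop
      vertex 24.0 12.0 0.0
      vertex 18.0 22.4 12.0
      vertex 24.0 12.0 12.0
    endloop
  endfacet
  facet normal 0.0000 1.0000 0.0000
    outer loop
      vertex 18.0 22.4 0.0
      vertex 6.0 22.4 0.0
      vertex 6.0 22.4 12.0
    endloop
  endfacet
  facet normal 0.0000 1.0000 0.0000
    outer loop
      vertex 18.0 22.4 0.0
      vertex 6.0 22.4 12.0
      vertex 18.0 22.4 12.0
    endloop
  endfacet
  facet normal -0.8662 0.4997 0.0000
    outer loop
      vertex 6.0 22.4 0.0
      vertex 0.0 12.0 0.0
      vertex 0.0 12.0 12.0
    endloop
  endfacet
  facet normal -0.8662 0.4997 0.0000
    outer loop
      vertex 6.0 22.4 0.0
      vertex 0.0 12.0 12.0
      vertex 6.0 22.4 12.0
    endloop
  endfacet
  facet normal -0.8662 -0.4997 0.0000
    outer loop
      vertex 0.0 12.0 0.0
      vertex 6.0 1.6 0.0
      vertex 6.0 1.6 12.0
    endloop
  endfacet
  facet normal -0.8662 -0.4997 0.0000
    outer loop
      vertex 0.0 12.0 0.0
      vertex 6.0 1.6 12.0
      vertex 0.0 12.0 12.0
    endloop
  endfacet
  facet normal 0.0000 -1.0000 0.0000
    outer loop
      vertex 6.0 1.6 0.0
      vertex 18.0 1.6 0.0
      vertex 18.0 1.6 12.0
    endloop
  endfacet
  facet normal 0.0000 -1.0000 0.0000
    outer loop
      vertex 6.0 1.6 0.0
      vertex 18.0 1.6 12.0
      vertex 6.0 1.6 12.0
    endloop
  endfacet
  facet normal 0.8662 -0.4997 0.0000
    outer loop
      vertex 18.0 1.6 0.0
      vertex 24.0 12.0 0.0
      vertex 24.0 12.0 12.0
    endloop
  endfacet
  facet normal 0.8662 -0.4997 0.0000
    outer loop
      vertex 18.0 1.6 0.0
      vertex 24.0 12.0 12.0
      vertex 18.0 1.6 12.0
    endloop
  endfacet
endsolid part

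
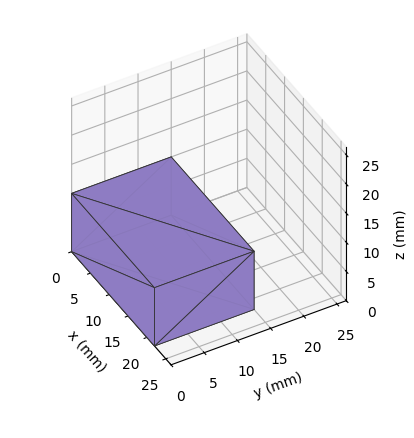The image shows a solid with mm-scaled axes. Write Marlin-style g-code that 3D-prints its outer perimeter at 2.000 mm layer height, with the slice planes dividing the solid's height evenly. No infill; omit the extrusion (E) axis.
Reading the render: the shape is a rectangular box, roughly 22 × 15 mm footprint and 10 mm tall (dimensions read to the nearest mm from the axis ticks). For the g-code, the solid's height is divided into equal slices at the stated Δz and each level perimeter traced with G1 moves after a G0 lift.

; perimeter-only toolpath
G21 ; units = mm
G90 ; absolute positioning
G28 ; home
; layer 1
G0 Z2.000
G0 X0.000 Y0.000
G1 X22.000 Y0.000
G1 X22.000 Y15.000
G1 X0.000 Y15.000
G1 X0.000 Y0.000
; layer 2
G0 Z4.000
G0 X0.000 Y0.000
G1 X22.000 Y0.000
G1 X22.000 Y15.000
G1 X0.000 Y15.000
G1 X0.000 Y0.000
; layer 3
G0 Z6.000
G0 X0.000 Y0.000
G1 X22.000 Y0.000
G1 X22.000 Y15.000
G1 X0.000 Y15.000
G1 X0.000 Y0.000
; layer 4
G0 Z8.000
G0 X0.000 Y0.000
G1 X22.000 Y0.000
G1 X22.000 Y15.000
G1 X0.000 Y15.000
G1 X0.000 Y0.000
; layer 5
G0 Z10.000
G0 X0.000 Y0.000
G1 X22.000 Y0.000
G1 X22.000 Y15.000
G1 X0.000 Y15.000
G1 X0.000 Y0.000
M2 ; end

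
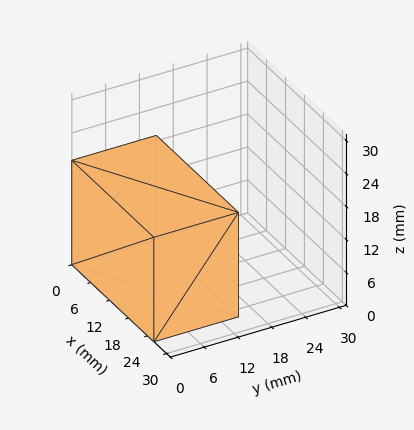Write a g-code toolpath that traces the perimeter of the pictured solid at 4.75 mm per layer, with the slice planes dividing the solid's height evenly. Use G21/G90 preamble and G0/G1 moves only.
Reading the render: the shape is a rectangular box, roughly 26 × 15 mm footprint and 19 mm tall (dimensions read to the nearest mm from the axis ticks). For the g-code, the solid's height is divided into equal slices at the stated Δz and each level perimeter traced with G1 moves after a G0 lift.

; perimeter-only toolpath
G21 ; units = mm
G90 ; absolute positioning
G28 ; home
; layer 1
G0 Z4.75
G0 X0.00 Y0.00
G1 X26.00 Y0.00
G1 X26.00 Y15.00
G1 X0.00 Y15.00
G1 X0.00 Y0.00
; layer 2
G0 Z9.50
G0 X0.00 Y0.00
G1 X26.00 Y0.00
G1 X26.00 Y15.00
G1 X0.00 Y15.00
G1 X0.00 Y0.00
; layer 3
G0 Z14.25
G0 X0.00 Y0.00
G1 X26.00 Y0.00
G1 X26.00 Y15.00
G1 X0.00 Y15.00
G1 X0.00 Y0.00
; layer 4
G0 Z19.00
G0 X0.00 Y0.00
G1 X26.00 Y0.00
G1 X26.00 Y15.00
G1 X0.00 Y15.00
G1 X0.00 Y0.00
M2 ; end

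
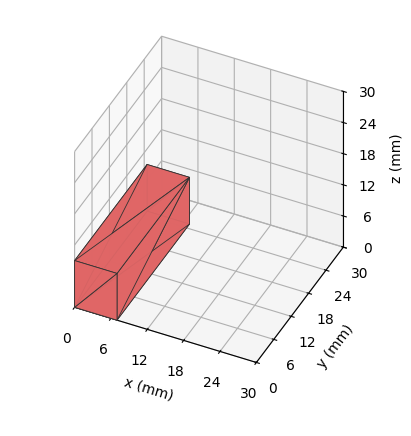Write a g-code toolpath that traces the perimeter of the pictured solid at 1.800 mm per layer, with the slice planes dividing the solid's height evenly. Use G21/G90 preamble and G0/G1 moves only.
Reading the render: the shape is a rectangular box, roughly 7 × 25 mm footprint and 9 mm tall (dimensions read to the nearest mm from the axis ticks). For the g-code, the solid's height is divided into equal slices at the stated Δz and each level perimeter traced with G1 moves after a G0 lift.

; perimeter-only toolpath
G21 ; units = mm
G90 ; absolute positioning
G28 ; home
; layer 1
G0 Z1.800
G0 X0.000 Y0.000
G1 X7.000 Y0.000
G1 X7.000 Y25.000
G1 X0.000 Y25.000
G1 X0.000 Y0.000
; layer 2
G0 Z3.600
G0 X0.000 Y0.000
G1 X7.000 Y0.000
G1 X7.000 Y25.000
G1 X0.000 Y25.000
G1 X0.000 Y0.000
; layer 3
G0 Z5.400
G0 X0.000 Y0.000
G1 X7.000 Y0.000
G1 X7.000 Y25.000
G1 X0.000 Y25.000
G1 X0.000 Y0.000
; layer 4
G0 Z7.200
G0 X0.000 Y0.000
G1 X7.000 Y0.000
G1 X7.000 Y25.000
G1 X0.000 Y25.000
G1 X0.000 Y0.000
; layer 5
G0 Z9.000
G0 X0.000 Y0.000
G1 X7.000 Y0.000
G1 X7.000 Y25.000
G1 X0.000 Y25.000
G1 X0.000 Y0.000
M2 ; end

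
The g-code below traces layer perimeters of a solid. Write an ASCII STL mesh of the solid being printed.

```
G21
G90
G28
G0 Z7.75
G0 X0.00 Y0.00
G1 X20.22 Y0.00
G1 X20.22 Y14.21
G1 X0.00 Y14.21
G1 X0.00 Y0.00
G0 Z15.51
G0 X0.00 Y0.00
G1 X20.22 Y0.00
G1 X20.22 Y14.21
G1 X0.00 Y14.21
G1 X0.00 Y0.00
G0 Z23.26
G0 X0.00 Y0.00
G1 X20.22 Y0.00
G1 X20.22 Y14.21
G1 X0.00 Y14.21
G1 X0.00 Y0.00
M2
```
solid part
  facet normal 0.0000 0.0000 -1.0000
    outer loop
      vertex 20.22 14.21 0.00
      vertex 20.22 0.00 0.00
      vertex 0.00 0.00 0.00
    endloop
  endfacet
  facet normal 0.0000 0.0000 -1.0000
    outer loop
      vertex 0.00 14.21 0.00
      vertex 20.22 14.21 0.00
      vertex 0.00 0.00 0.00
    endloop
  endfacet
  facet normal 0.0000 0.0000 1.0000
    outer loop
      vertex 0.00 0.00 23.26
      vertex 20.22 0.00 23.26
      vertex 20.22 14.21 23.26
    endloop
  endfacet
  facet normal 0.0000 0.0000 1.0000
    outer loop
      vertex 0.00 0.00 23.26
      vertex 20.22 14.21 23.26
      vertex 0.00 14.21 23.26
    endloop
  endfacet
  facet normal 0.0000 -1.0000 0.0000
    outer loop
      vertex 0.00 0.00 0.00
      vertex 20.22 0.00 0.00
      vertex 20.22 0.00 23.26
    endloop
  endfacet
  facet normal 0.0000 -1.0000 0.0000
    outer loop
      vertex 0.00 0.00 0.00
      vertex 20.22 0.00 23.26
      vertex 0.00 0.00 23.26
    endloop
  endfacet
  facet normal 0.0000 1.0000 0.0000
    outer loop
      vertex 20.22 14.21 23.26
      vertex 20.22 14.21 0.00
      vertex 0.00 14.21 0.00
    endloop
  endfacet
  facet normal 0.0000 1.0000 0.0000
    outer loop
      vertex 0.00 14.21 23.26
      vertex 20.22 14.21 23.26
      vertex 0.00 14.21 0.00
    endloop
  endfacet
  facet normal -1.0000 0.0000 0.0000
    outer loop
      vertex 0.00 14.21 23.26
      vertex 0.00 14.21 0.00
      vertex 0.00 0.00 0.00
    endloop
  endfacet
  facet normal -1.0000 0.0000 0.0000
    outer loop
      vertex 0.00 0.00 23.26
      vertex 0.00 14.21 23.26
      vertex 0.00 0.00 0.00
    endloop
  endfacet
  facet normal 1.0000 0.0000 0.0000
    outer loop
      vertex 20.22 0.00 0.00
      vertex 20.22 14.21 0.00
      vertex 20.22 14.21 23.26
    endloop
  endfacet
  facet normal 1.0000 0.0000 0.0000
    outer loop
      vertex 20.22 0.00 0.00
      vertex 20.22 14.21 23.26
      vertex 20.22 0.00 23.26
    endloop
  endfacet
endsolid part

The G0 Z moves step by Δz≈7.75 mm. Every layer's G1 loop is the same polygon, so the solid is a straight extrusion of it from z=0 to z≈23.3. Closing with flat bottom and top caps and triangulating gives 12 facets — a rectangular box, roughly 20.2 × 14.2 mm footprint and 23.3 mm tall.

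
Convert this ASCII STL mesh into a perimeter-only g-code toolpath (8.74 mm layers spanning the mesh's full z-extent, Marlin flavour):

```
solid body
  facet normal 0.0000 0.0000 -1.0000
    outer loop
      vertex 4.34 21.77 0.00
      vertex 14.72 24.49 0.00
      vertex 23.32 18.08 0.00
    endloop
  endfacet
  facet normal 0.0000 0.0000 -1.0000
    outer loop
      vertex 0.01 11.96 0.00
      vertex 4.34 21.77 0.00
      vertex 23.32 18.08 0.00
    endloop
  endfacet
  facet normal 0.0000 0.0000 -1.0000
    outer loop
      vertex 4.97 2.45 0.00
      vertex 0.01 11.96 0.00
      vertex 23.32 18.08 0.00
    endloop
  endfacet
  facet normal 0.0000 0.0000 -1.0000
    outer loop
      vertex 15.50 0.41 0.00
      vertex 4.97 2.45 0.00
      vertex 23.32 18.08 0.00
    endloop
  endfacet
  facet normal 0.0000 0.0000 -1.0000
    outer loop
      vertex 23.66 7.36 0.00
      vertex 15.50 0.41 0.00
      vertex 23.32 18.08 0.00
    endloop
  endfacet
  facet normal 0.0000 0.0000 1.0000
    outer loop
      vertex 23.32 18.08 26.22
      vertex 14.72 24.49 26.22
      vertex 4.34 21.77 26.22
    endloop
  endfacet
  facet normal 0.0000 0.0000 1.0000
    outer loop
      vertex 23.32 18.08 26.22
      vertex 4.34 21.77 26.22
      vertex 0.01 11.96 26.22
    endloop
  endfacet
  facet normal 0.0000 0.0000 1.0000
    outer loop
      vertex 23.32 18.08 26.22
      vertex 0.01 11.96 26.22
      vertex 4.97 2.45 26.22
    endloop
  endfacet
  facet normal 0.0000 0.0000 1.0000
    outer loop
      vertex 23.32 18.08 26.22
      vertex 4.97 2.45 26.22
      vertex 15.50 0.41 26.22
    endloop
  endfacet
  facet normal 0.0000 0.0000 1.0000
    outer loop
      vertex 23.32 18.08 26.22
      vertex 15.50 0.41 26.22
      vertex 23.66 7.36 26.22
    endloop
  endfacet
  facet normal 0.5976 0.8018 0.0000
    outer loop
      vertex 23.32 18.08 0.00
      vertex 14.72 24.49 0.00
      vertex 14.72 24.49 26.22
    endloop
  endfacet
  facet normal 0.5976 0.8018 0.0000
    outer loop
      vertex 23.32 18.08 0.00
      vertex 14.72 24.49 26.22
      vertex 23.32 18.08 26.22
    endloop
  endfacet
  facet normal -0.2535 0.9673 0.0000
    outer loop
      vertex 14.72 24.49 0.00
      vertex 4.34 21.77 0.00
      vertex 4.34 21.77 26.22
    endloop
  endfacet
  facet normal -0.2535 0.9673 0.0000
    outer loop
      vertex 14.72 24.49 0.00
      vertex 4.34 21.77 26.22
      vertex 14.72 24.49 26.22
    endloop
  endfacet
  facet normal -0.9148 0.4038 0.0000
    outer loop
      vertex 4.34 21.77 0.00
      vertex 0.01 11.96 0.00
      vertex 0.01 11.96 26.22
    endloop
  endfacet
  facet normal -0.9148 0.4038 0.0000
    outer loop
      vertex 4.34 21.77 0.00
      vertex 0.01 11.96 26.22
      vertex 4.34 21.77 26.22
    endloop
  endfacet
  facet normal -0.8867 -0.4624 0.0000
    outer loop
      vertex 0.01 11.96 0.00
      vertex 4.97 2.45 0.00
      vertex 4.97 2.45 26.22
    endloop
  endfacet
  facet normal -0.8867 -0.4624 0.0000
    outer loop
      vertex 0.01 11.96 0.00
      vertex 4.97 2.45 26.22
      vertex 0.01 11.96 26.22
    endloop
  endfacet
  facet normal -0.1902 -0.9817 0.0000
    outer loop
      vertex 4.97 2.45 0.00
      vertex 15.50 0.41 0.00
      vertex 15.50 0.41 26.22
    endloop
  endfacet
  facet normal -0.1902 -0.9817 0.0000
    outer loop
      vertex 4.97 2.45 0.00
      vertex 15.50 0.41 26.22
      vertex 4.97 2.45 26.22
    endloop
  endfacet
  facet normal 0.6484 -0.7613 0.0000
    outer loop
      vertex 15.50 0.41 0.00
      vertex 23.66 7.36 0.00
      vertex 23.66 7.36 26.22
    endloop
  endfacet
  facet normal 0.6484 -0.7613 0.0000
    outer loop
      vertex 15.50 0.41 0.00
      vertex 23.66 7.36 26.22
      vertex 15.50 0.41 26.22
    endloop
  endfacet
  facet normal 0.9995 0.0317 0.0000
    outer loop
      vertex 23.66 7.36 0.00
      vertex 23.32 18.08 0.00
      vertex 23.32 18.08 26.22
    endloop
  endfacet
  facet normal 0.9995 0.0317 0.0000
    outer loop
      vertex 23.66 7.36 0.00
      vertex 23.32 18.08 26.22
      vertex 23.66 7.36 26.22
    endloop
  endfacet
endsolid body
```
; perimeter-only toolpath
G21 ; units = mm
G90 ; absolute positioning
G28 ; home
; layer 1
G0 Z8.74
G0 X23.32 Y18.08
G1 X14.72 Y24.49
G1 X4.34 Y21.77
G1 X0.01 Y11.96
G1 X4.97 Y2.45
G1 X15.50 Y0.41
G1 X23.66 Y7.36
G1 X23.32 Y18.08
; layer 2
G0 Z17.48
G0 X23.32 Y18.08
G1 X14.72 Y24.49
G1 X4.34 Y21.77
G1 X0.01 Y11.96
G1 X4.97 Y2.45
G1 X15.50 Y0.41
G1 X23.66 Y7.36
G1 X23.32 Y18.08
; layer 3
G0 Z26.22
G0 X23.32 Y18.08
G1 X14.72 Y24.49
G1 X4.34 Y21.77
G1 X0.01 Y11.96
G1 X4.97 Y2.45
G1 X15.50 Y0.41
G1 X23.66 Y7.36
G1 X23.32 Y18.08
M2 ; end

The solid is a regular 7-sided prism (a cylinder approximated with 7 flat sides), circumscribed radius ≈ 12.4 mm, height ≈ 26.2 mm. Slicing at Δz = 8.74 mm — 3 equal slices spanning the solid's height, so layer i sits at z = i·h/3 — gives 3 non-empty perimeters. Each is a 7-segment closed polygon; G0 lifts to the layer z and rapids to the start vertex, then G1 traces the edges.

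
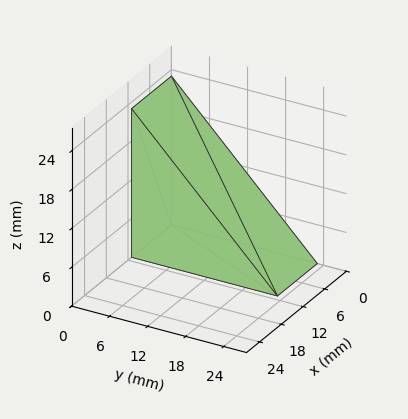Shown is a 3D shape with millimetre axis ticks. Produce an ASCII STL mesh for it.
Reading the render: the shape is a wedge (ramp): 11 × 23 mm base, rising to 23 mm along the y=0 edge and sloping linearly to z=0 at y=23 (dimensions read to the nearest mm from the axis ticks). For the STL, each face is triangulated and given an outward normal.

solid part
  facet normal 0.0000 0.0000 -1.0000
    outer loop
      vertex 11.00 23.00 0.00
      vertex 11.00 0.00 0.00
      vertex 0.00 0.00 0.00
    endloop
  endfacet
  facet normal 0.0000 0.0000 -1.0000
    outer loop
      vertex 0.00 23.00 0.00
      vertex 11.00 23.00 0.00
      vertex 0.00 0.00 0.00
    endloop
  endfacet
  facet normal 0.0000 -1.0000 0.0000
    outer loop
      vertex 0.00 0.00 0.00
      vertex 11.00 0.00 0.00
      vertex 11.00 0.00 23.00
    endloop
  endfacet
  facet normal 0.0000 -1.0000 0.0000
    outer loop
      vertex 0.00 0.00 0.00
      vertex 11.00 0.00 23.00
      vertex 0.00 0.00 23.00
    endloop
  endfacet
  facet normal 0.0000 0.7071 0.7071
    outer loop
      vertex 0.00 0.00 23.00
      vertex 11.00 0.00 23.00
      vertex 11.00 23.00 0.00
    endloop
  endfacet
  facet normal 0.0000 0.7071 0.7071
    outer loop
      vertex 0.00 0.00 23.00
      vertex 11.00 23.00 0.00
      vertex 0.00 23.00 0.00
    endloop
  endfacet
  facet normal -1.0000 0.0000 0.0000
    outer loop
      vertex 0.00 0.00 23.00
      vertex 0.00 23.00 0.00
      vertex 0.00 0.00 0.00
    endloop
  endfacet
  facet normal 1.0000 0.0000 0.0000
    outer loop
      vertex 11.00 0.00 0.00
      vertex 11.00 23.00 0.00
      vertex 11.00 0.00 23.00
    endloop
  endfacet
endsolid part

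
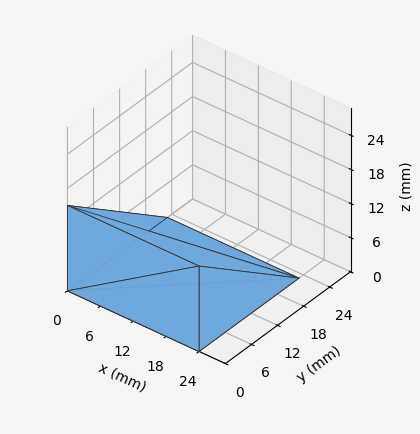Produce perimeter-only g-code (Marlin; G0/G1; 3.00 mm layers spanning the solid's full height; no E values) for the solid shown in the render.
Reading the render: the shape is a wedge (ramp): 24 × 23 mm base, rising to 15 mm along the y=0 edge and sloping linearly to z=0 at y=23 (dimensions read to the nearest mm from the axis ticks). For the g-code, the solid's height is divided into equal slices at the stated Δz and each level perimeter traced with G1 moves after a G0 lift.

; perimeter-only toolpath
G21 ; units = mm
G90 ; absolute positioning
G28 ; home
; layer 1
G0 Z3.00
G0 X0.00 Y0.00
G1 X24.00 Y0.00
G1 X24.00 Y18.40
G1 X0.00 Y18.40
G1 X0.00 Y0.00
; layer 2
G0 Z6.00
G0 X0.00 Y0.00
G1 X24.00 Y0.00
G1 X24.00 Y13.80
G1 X0.00 Y13.80
G1 X0.00 Y0.00
; layer 3
G0 Z9.00
G0 X0.00 Y0.00
G1 X24.00 Y0.00
G1 X24.00 Y9.20
G1 X0.00 Y9.20
G1 X0.00 Y0.00
; layer 4
G0 Z12.00
G0 X0.00 Y0.00
G1 X24.00 Y0.00
G1 X24.00 Y4.60
G1 X0.00 Y4.60
G1 X0.00 Y0.00
M2 ; end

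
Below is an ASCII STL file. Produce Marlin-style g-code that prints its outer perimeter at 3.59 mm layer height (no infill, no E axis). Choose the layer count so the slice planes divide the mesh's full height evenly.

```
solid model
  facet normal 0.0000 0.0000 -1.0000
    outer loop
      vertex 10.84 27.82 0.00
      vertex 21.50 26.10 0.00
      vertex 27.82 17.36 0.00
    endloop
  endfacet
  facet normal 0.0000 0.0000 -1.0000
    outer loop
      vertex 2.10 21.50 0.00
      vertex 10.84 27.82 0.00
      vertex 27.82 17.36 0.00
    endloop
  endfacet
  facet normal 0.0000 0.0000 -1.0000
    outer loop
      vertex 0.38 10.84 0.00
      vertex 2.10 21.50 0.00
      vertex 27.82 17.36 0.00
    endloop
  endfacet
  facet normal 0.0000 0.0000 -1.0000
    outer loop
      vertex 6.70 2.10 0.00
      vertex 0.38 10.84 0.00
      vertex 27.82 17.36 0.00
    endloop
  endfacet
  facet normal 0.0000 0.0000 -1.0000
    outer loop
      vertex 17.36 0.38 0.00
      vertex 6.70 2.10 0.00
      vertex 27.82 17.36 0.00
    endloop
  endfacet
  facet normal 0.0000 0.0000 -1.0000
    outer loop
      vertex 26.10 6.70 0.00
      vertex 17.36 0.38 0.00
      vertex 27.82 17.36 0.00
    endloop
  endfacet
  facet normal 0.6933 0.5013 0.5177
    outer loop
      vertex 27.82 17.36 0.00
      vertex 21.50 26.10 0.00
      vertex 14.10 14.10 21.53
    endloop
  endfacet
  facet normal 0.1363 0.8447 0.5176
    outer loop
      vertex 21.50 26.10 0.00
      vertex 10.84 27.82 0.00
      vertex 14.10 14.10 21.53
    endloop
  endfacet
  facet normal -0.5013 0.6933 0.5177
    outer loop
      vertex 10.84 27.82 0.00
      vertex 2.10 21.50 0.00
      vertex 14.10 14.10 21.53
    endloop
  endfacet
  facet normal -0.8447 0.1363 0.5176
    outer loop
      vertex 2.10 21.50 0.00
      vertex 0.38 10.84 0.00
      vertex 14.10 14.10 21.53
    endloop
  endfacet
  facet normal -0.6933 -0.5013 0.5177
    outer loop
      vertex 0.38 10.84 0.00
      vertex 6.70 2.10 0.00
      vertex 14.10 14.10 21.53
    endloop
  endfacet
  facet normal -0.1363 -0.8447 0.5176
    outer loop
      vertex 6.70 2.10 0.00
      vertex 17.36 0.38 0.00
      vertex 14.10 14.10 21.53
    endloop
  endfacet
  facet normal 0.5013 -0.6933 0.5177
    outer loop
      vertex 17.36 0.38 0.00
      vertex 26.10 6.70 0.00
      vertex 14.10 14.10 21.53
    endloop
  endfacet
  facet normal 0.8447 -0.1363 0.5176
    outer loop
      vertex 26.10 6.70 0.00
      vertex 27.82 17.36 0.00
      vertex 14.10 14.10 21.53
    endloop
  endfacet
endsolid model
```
; perimeter-only toolpath
G21 ; units = mm
G90 ; absolute positioning
G28 ; home
; layer 1
G0 Z3.59
G0 X25.53 Y16.82
G1 X20.27 Y24.10
G1 X11.38 Y25.53
G1 X4.10 Y20.27
G1 X2.67 Y11.38
G1 X7.93 Y4.10
G1 X16.82 Y2.67
G1 X24.10 Y7.93
G1 X25.53 Y16.82
; layer 2
G0 Z7.18
G0 X23.25 Y16.27
G1 X19.03 Y22.10
G1 X11.93 Y23.25
G1 X6.10 Y19.03
G1 X4.95 Y11.93
G1 X9.17 Y6.10
G1 X16.27 Y4.95
G1 X22.10 Y9.17
G1 X23.25 Y16.27
; layer 3
G0 Z10.77
G0 X20.96 Y15.73
G1 X17.80 Y20.10
G1 X12.47 Y20.96
G1 X8.10 Y17.80
G1 X7.24 Y12.47
G1 X10.40 Y8.10
G1 X15.73 Y7.24
G1 X20.10 Y10.40
G1 X20.96 Y15.73
; layer 4
G0 Z14.35
G0 X18.67 Y15.19
G1 X16.57 Y18.10
G1 X13.01 Y18.67
G1 X10.10 Y16.57
G1 X9.53 Y13.01
G1 X11.63 Y10.10
G1 X15.19 Y9.53
G1 X18.10 Y11.63
G1 X18.67 Y15.19
; layer 5
G0 Z17.94
G0 X16.39 Y14.64
G1 X15.33 Y16.10
G1 X13.56 Y16.39
G1 X12.10 Y15.33
G1 X11.81 Y13.56
G1 X12.87 Y12.10
G1 X14.64 Y11.81
G1 X16.10 Y12.87
G1 X16.39 Y14.64
M2 ; end

The solid is a regular 8-sided pyramid, base circumscribed radius ≈ 14.1 mm, apex at z ≈ 21.5 mm. Slicing at Δz = 3.59 mm — 6 equal slices spanning the solid's height, so layer i sits at z = i·h/6 — gives 5 non-empty perimeters. Each is a 8-segment closed polygon; G0 lifts to the layer z and rapids to the start vertex, then G1 traces the edges. The cross-section shrinks linearly with z (the slice at the apex is degenerate and omitted).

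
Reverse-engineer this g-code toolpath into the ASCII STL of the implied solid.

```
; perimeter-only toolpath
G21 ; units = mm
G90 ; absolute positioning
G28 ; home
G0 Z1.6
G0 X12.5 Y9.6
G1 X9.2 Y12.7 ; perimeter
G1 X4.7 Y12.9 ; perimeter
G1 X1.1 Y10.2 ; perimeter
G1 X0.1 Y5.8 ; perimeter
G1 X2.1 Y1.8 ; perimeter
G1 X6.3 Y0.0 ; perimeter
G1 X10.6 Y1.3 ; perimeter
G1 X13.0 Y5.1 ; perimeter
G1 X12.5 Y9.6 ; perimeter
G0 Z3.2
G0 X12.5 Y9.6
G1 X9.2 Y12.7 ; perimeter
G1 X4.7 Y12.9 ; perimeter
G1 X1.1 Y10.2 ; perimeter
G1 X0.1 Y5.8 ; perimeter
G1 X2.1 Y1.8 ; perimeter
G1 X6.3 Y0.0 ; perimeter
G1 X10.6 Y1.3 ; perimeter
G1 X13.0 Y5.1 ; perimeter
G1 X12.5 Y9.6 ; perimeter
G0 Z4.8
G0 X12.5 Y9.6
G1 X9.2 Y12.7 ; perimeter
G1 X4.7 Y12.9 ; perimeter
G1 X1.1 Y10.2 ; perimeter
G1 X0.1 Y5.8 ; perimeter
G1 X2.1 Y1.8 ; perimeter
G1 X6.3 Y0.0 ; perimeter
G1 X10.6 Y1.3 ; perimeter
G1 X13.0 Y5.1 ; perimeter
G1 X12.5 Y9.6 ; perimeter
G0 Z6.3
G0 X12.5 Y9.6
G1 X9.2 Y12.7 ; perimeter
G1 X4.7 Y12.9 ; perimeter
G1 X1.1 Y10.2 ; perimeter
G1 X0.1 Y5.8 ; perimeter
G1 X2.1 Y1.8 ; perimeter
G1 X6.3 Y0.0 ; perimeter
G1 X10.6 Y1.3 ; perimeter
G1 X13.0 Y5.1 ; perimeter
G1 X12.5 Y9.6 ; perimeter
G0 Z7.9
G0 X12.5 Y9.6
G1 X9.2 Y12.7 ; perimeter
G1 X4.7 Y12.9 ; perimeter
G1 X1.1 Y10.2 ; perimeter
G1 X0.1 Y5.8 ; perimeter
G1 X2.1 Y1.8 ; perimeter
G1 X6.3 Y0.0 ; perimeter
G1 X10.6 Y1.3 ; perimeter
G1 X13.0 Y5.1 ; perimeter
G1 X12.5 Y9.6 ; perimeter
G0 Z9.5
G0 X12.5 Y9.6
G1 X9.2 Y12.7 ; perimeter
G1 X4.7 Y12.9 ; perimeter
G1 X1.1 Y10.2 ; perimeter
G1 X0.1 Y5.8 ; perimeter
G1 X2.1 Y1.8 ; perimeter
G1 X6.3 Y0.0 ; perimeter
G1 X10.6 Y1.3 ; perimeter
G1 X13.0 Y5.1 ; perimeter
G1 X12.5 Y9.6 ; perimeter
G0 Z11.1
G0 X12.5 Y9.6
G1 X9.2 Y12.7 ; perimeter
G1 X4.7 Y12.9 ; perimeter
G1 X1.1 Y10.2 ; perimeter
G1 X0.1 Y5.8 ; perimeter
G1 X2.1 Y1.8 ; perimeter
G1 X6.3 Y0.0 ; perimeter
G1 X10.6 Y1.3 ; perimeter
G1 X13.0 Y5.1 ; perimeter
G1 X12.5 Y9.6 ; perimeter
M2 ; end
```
solid part
  facet normal 0.0000 0.0000 -1.0000
    outer loop
      vertex 4.7 12.9 0.0
      vertex 9.2 12.7 0.0
      vertex 12.5 9.6 0.0
    endloop
  endfacet
  facet normal 0.0000 0.0000 -1.0000
    outer loop
      vertex 1.1 10.2 0.0
      vertex 4.7 12.9 0.0
      vertex 12.5 9.6 0.0
    endloop
  endfacet
  facet normal 0.0000 0.0000 -1.0000
    outer loop
      vertex 0.1 5.8 0.0
      vertex 1.1 10.2 0.0
      vertex 12.5 9.6 0.0
    endloop
  endfacet
  facet normal 0.0000 0.0000 -1.0000
    outer loop
      vertex 2.1 1.8 0.0
      vertex 0.1 5.8 0.0
      vertex 12.5 9.6 0.0
    endloop
  endfacet
  facet normal 0.0000 0.0000 -1.0000
    outer loop
      vertex 6.3 0.0 0.0
      vertex 2.1 1.8 0.0
      vertex 12.5 9.6 0.0
    endloop
  endfacet
  facet normal 0.0000 0.0000 -1.0000
    outer loop
      vertex 10.6 1.3 0.0
      vertex 6.3 0.0 0.0
      vertex 12.5 9.6 0.0
    endloop
  endfacet
  facet normal 0.0000 0.0000 -1.0000
    outer loop
      vertex 13.0 5.1 0.0
      vertex 10.6 1.3 0.0
      vertex 12.5 9.6 0.0
    endloop
  endfacet
  facet normal 0.0000 0.0000 1.0000
    outer loop
      vertex 12.5 9.6 11.1
      vertex 9.2 12.7 11.1
      vertex 4.7 12.9 11.1
    endloop
  endfacet
  facet normal 0.0000 0.0000 1.0000
    outer loop
      vertex 12.5 9.6 11.1
      vertex 4.7 12.9 11.1
      vertex 1.1 10.2 11.1
    endloop
  endfacet
  facet normal 0.0000 0.0000 1.0000
    outer loop
      vertex 12.5 9.6 11.1
      vertex 1.1 10.2 11.1
      vertex 0.1 5.8 11.1
    endloop
  endfacet
  facet normal 0.0000 0.0000 1.0000
    outer loop
      vertex 12.5 9.6 11.1
      vertex 0.1 5.8 11.1
      vertex 2.1 1.8 11.1
    endloop
  endfacet
  facet normal 0.0000 0.0000 1.0000
    outer loop
      vertex 12.5 9.6 11.1
      vertex 2.1 1.8 11.1
      vertex 6.3 0.0 11.1
    endloop
  endfacet
  facet normal 0.0000 0.0000 1.0000
    outer loop
      vertex 12.5 9.6 11.1
      vertex 6.3 0.0 11.1
      vertex 10.6 1.3 11.1
    endloop
  endfacet
  facet normal 0.0000 0.0000 1.0000
    outer loop
      vertex 12.5 9.6 11.1
      vertex 10.6 1.3 11.1
      vertex 13.0 5.1 11.1
    endloop
  endfacet
  facet normal 0.6847 0.7288 0.0000
    outer loop
      vertex 12.5 9.6 0.0
      vertex 9.2 12.7 0.0
      vertex 9.2 12.7 11.1
    endloop
  endfacet
  facet normal 0.6847 0.7288 0.0000
    outer loop
      vertex 12.5 9.6 0.0
      vertex 9.2 12.7 11.1
      vertex 12.5 9.6 11.1
    endloop
  endfacet
  facet normal 0.0444 0.9990 0.0000
    outer loop
      vertex 9.2 12.7 0.0
      vertex 4.7 12.9 0.0
      vertex 4.7 12.9 11.1
    endloop
  endfacet
  facet normal 0.0444 0.9990 0.0000
    outer loop
      vertex 9.2 12.7 0.0
      vertex 4.7 12.9 11.1
      vertex 9.2 12.7 11.1
    endloop
  endfacet
  facet normal -0.6000 0.8000 0.0000
    outer loop
      vertex 4.7 12.9 0.0
      vertex 1.1 10.2 0.0
      vertex 1.1 10.2 11.1
    endloop
  endfacet
  facet normal -0.6000 0.8000 0.0000
    outer loop
      vertex 4.7 12.9 0.0
      vertex 1.1 10.2 11.1
      vertex 4.7 12.9 11.1
    endloop
  endfacet
  facet normal -0.9751 0.2216 0.0000
    outer loop
      vertex 1.1 10.2 0.0
      vertex 0.1 5.8 0.0
      vertex 0.1 5.8 11.1
    endloop
  endfacet
  facet normal -0.9751 0.2216 0.0000
    outer loop
      vertex 1.1 10.2 0.0
      vertex 0.1 5.8 11.1
      vertex 1.1 10.2 11.1
    endloop
  endfacet
  facet normal -0.8944 -0.4472 0.0000
    outer loop
      vertex 0.1 5.8 0.0
      vertex 2.1 1.8 0.0
      vertex 2.1 1.8 11.1
    endloop
  endfacet
  facet normal -0.8944 -0.4472 0.0000
    outer loop
      vertex 0.1 5.8 0.0
      vertex 2.1 1.8 11.1
      vertex 0.1 5.8 11.1
    endloop
  endfacet
  facet normal -0.3939 -0.9191 0.0000
    outer loop
      vertex 2.1 1.8 0.0
      vertex 6.3 0.0 0.0
      vertex 6.3 0.0 11.1
    endloop
  endfacet
  facet normal -0.3939 -0.9191 0.0000
    outer loop
      vertex 2.1 1.8 0.0
      vertex 6.3 0.0 11.1
      vertex 2.1 1.8 11.1
    endloop
  endfacet
  facet normal 0.2894 -0.9572 0.0000
    outer loop
      vertex 6.3 0.0 0.0
      vertex 10.6 1.3 0.0
      vertex 10.6 1.3 11.1
    endloop
  endfacet
  facet normal 0.2894 -0.9572 0.0000
    outer loop
      vertex 6.3 0.0 0.0
      vertex 10.6 1.3 11.1
      vertex 6.3 0.0 11.1
    endloop
  endfacet
  facet normal 0.8455 -0.5340 0.0000
    outer loop
      vertex 10.6 1.3 0.0
      vertex 13.0 5.1 0.0
      vertex 13.0 5.1 11.1
    endloop
  endfacet
  facet normal 0.8455 -0.5340 0.0000
    outer loop
      vertex 10.6 1.3 0.0
      vertex 13.0 5.1 11.1
      vertex 10.6 1.3 11.1
    endloop
  endfacet
  facet normal 0.9939 0.1104 0.0000
    outer loop
      vertex 13.0 5.1 0.0
      vertex 12.5 9.6 0.0
      vertex 12.5 9.6 11.1
    endloop
  endfacet
  facet normal 0.9939 0.1104 0.0000
    outer loop
      vertex 13.0 5.1 0.0
      vertex 12.5 9.6 11.1
      vertex 13.0 5.1 11.1
    endloop
  endfacet
endsolid part

The G0 Z moves step by Δz≈1.6 mm. Every layer's G1 loop is the same polygon, so the solid is a straight extrusion of it from z=0 to z≈11.1. Closing with flat bottom and top caps and triangulating gives 32 facets — a regular 9-sided prism (a cylinder approximated with 9 flat sides), circumscribed radius ≈ 6.6 mm, height ≈ 11.1 mm.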